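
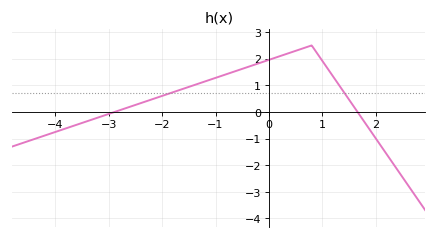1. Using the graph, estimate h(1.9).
-0.703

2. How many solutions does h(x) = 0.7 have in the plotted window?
2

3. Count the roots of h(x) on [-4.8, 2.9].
2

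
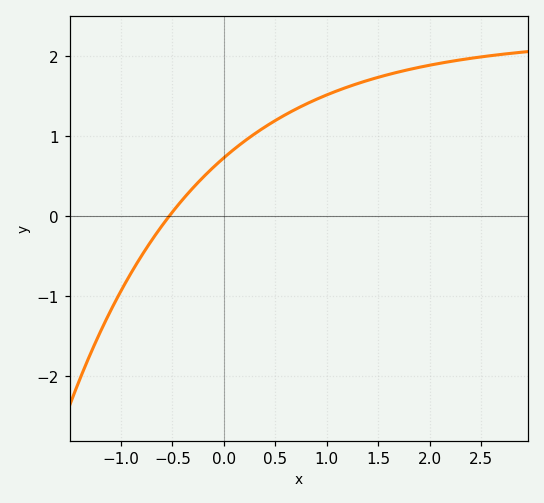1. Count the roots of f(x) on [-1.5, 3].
1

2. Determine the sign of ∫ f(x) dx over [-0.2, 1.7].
positive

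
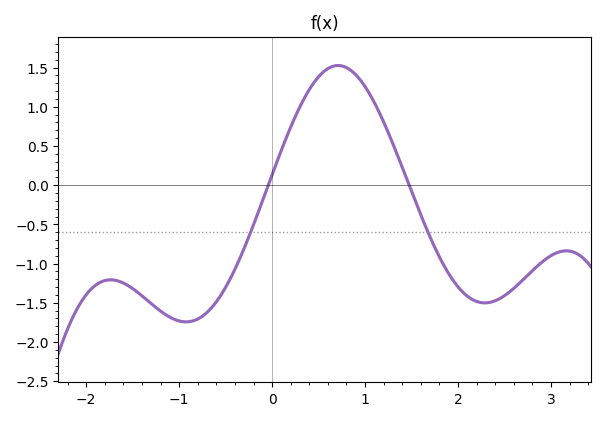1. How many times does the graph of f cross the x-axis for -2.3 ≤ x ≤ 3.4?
2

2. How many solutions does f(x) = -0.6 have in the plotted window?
2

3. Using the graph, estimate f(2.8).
-1.1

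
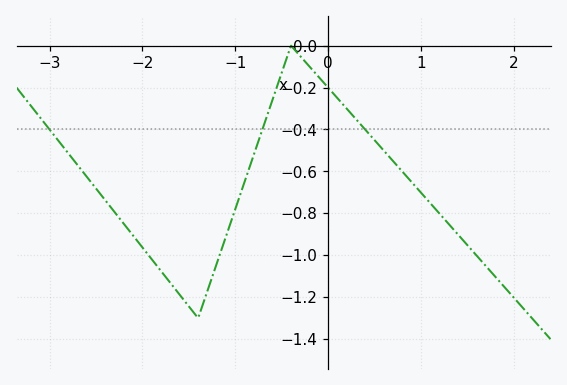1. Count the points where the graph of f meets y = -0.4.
3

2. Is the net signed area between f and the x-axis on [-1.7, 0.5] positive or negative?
negative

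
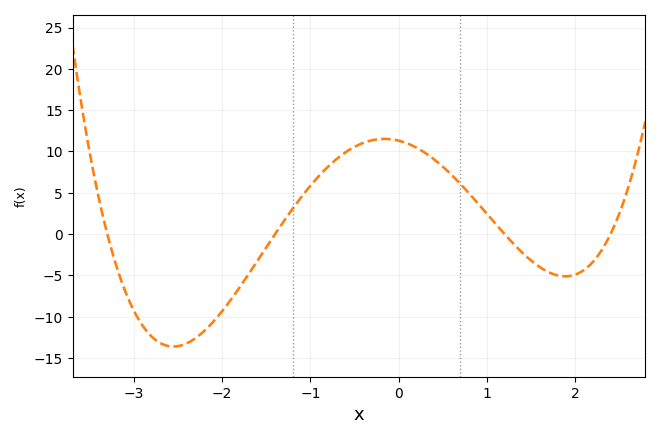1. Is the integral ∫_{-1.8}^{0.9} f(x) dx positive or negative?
positive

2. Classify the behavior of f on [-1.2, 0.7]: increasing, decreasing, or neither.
neither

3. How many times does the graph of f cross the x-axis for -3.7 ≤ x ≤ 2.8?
4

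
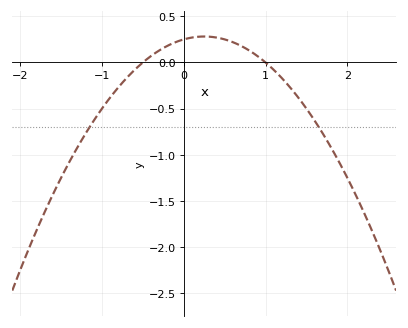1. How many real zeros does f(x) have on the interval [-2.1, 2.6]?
2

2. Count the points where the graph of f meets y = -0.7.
2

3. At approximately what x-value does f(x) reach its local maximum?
0.25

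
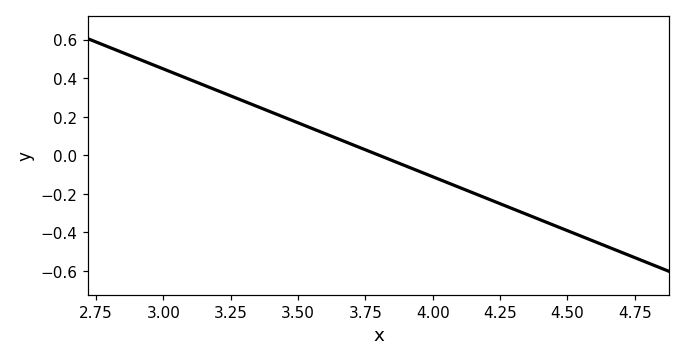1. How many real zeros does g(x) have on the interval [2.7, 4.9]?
1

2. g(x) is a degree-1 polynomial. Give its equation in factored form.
y = -0.56(x - 3.8)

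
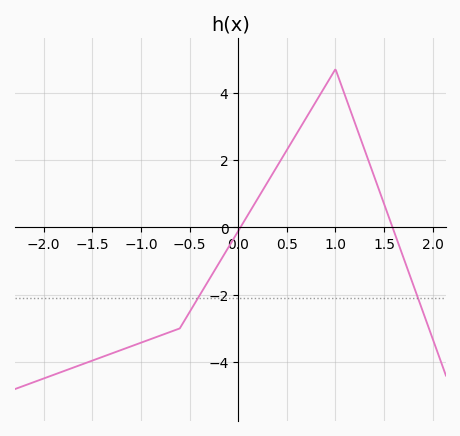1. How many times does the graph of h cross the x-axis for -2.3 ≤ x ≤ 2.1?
2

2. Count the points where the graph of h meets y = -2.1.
2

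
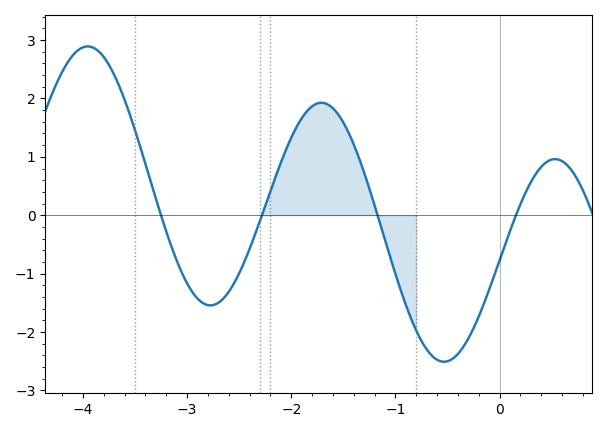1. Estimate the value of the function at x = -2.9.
-1.4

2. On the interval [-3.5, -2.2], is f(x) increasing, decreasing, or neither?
neither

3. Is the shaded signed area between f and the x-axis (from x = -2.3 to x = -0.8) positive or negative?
positive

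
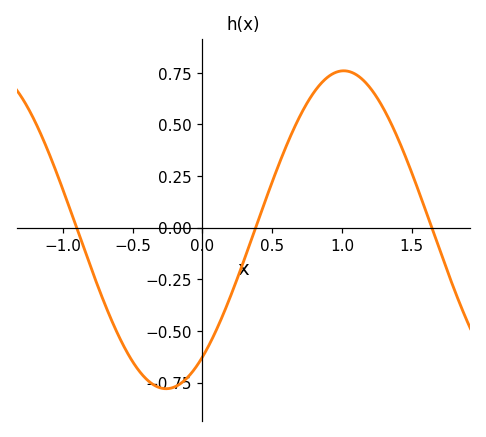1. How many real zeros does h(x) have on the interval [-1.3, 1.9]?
3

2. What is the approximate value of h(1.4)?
0.433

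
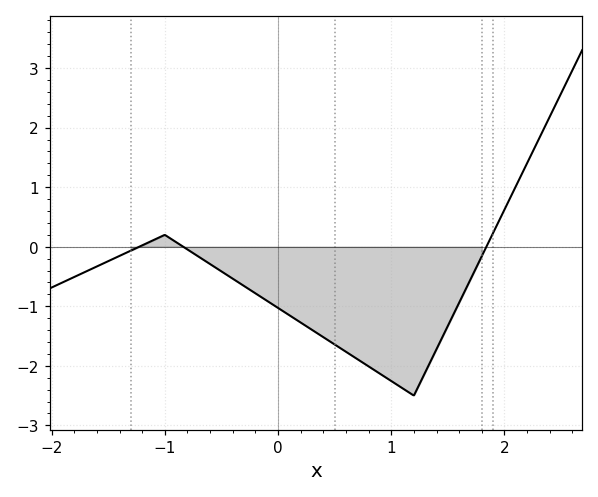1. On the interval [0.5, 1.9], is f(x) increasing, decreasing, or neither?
neither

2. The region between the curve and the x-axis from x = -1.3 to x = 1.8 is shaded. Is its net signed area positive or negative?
negative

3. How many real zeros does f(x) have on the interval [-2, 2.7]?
3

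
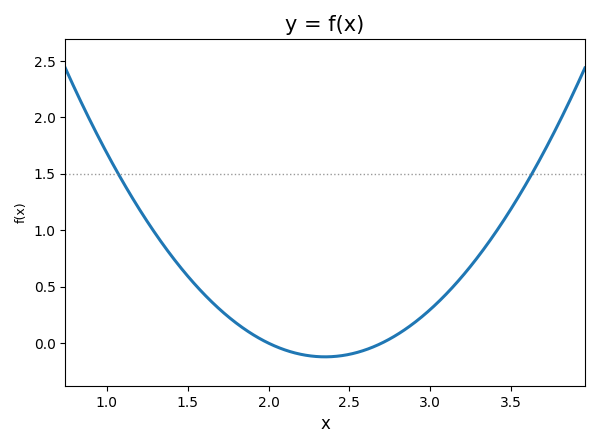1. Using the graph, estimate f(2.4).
-0.119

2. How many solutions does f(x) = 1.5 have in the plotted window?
2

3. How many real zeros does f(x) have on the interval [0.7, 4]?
2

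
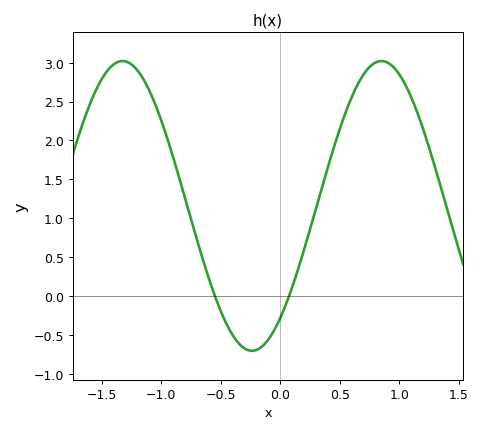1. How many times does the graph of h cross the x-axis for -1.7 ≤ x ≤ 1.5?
2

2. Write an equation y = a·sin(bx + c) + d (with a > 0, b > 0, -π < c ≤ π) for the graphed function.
y = 1.86sin(2.9x - 0.88) + 1.16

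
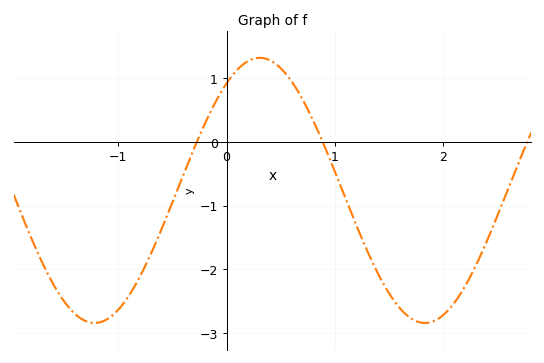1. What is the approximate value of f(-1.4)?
-2.7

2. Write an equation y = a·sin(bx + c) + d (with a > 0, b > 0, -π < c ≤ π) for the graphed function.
y = 2.08sin(2.06x + 0.94) - 0.76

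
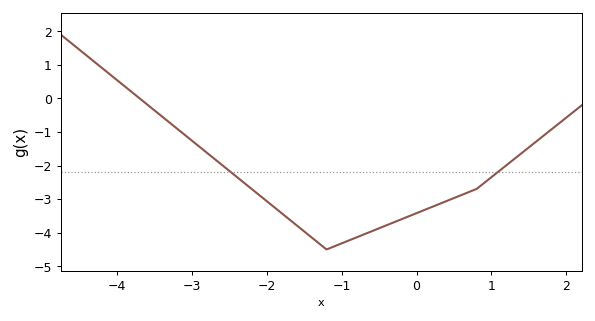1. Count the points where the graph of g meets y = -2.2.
2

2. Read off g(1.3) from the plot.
-1.8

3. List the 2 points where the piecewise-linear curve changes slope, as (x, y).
(-1.2, -4.5); (0.8, -2.7)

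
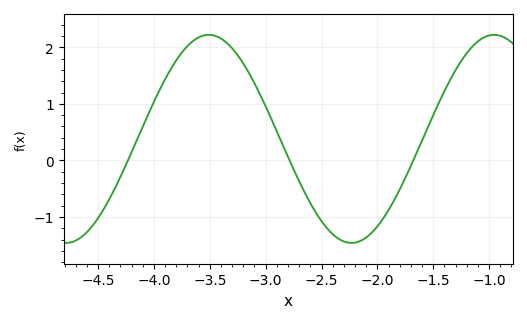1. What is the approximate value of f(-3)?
0.95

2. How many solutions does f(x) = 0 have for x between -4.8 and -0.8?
3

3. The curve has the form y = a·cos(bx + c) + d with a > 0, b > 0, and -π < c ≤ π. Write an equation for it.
y = 1.84cos(2.5x + 2.3) + 0.38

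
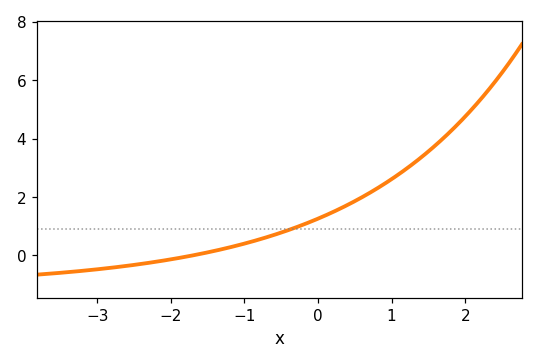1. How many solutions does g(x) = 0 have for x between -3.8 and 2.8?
1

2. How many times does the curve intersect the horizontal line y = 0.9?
1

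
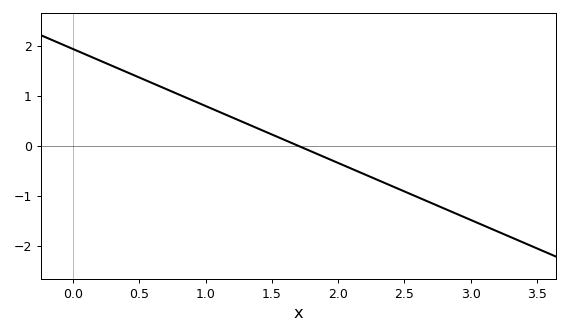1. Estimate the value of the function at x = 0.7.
1.14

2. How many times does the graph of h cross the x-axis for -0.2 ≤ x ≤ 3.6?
1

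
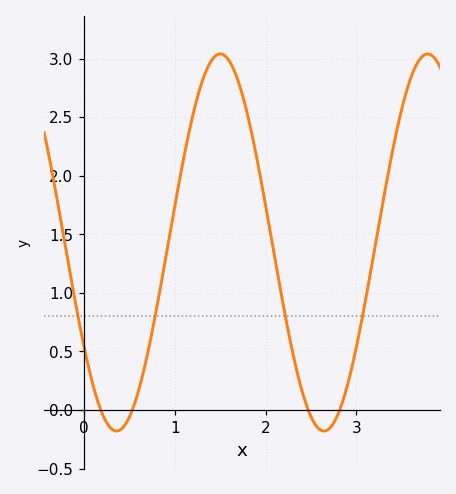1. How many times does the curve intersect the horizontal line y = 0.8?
4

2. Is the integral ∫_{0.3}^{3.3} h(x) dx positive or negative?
positive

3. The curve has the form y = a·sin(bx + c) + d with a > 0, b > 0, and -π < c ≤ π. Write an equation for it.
y = 1.61sin(2.75x - 2.55) + 1.43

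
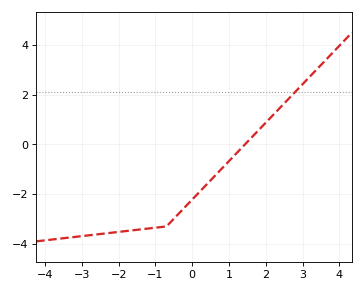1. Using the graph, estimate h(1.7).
0.41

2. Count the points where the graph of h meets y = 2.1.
1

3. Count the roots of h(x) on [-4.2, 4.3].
1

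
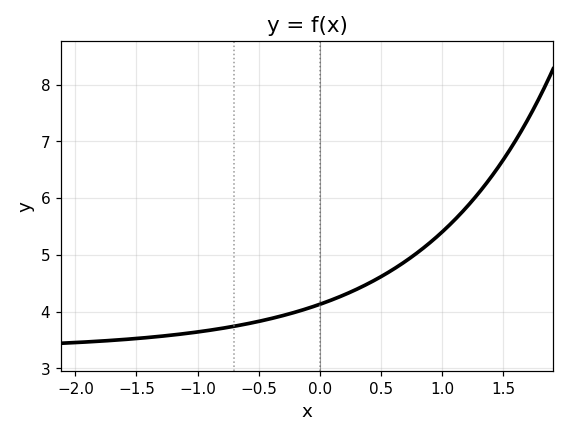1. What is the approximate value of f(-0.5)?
3.8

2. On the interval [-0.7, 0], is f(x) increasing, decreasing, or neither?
increasing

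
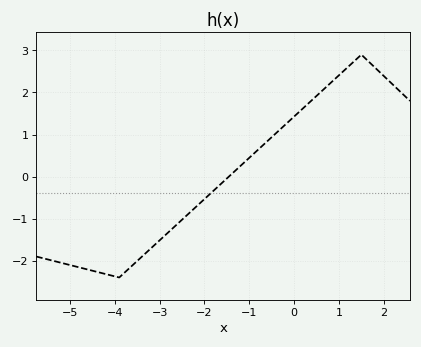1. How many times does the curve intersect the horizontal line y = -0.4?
1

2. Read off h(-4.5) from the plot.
-2.24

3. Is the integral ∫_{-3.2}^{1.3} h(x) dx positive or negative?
positive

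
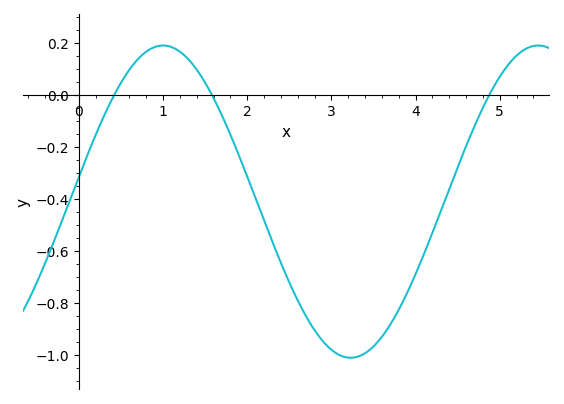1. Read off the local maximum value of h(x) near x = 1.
0.19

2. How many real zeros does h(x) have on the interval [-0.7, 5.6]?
3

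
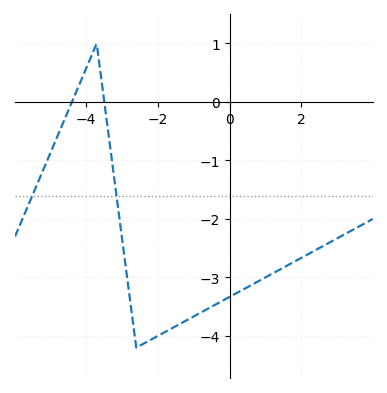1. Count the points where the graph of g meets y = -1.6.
2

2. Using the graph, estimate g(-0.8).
-3.6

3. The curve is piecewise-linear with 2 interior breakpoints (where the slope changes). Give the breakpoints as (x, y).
(-3.7, 1); (-2.6, -4.2)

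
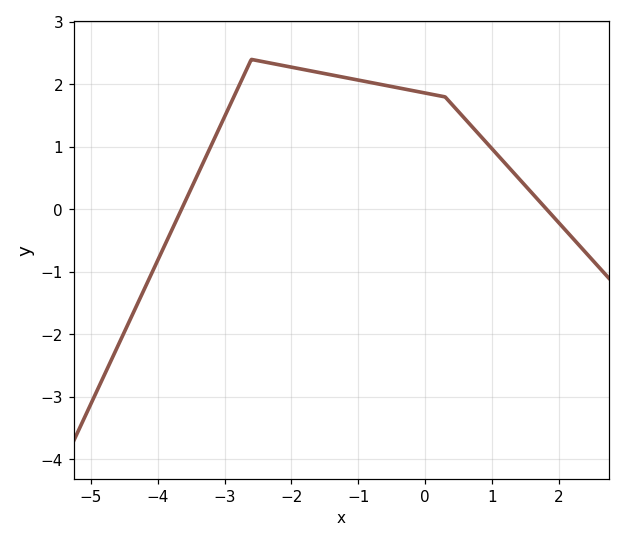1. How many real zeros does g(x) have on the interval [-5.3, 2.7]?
2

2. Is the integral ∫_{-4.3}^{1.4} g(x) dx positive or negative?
positive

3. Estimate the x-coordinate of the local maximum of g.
-2.6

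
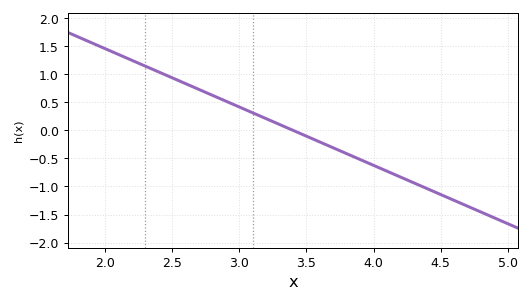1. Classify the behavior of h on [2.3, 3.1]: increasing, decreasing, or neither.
decreasing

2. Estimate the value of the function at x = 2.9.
0.52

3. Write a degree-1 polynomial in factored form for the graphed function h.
y = -1.04(x - 3.4)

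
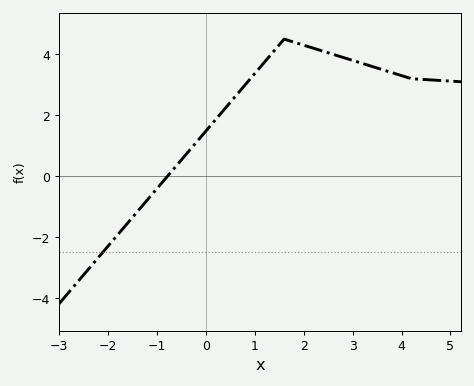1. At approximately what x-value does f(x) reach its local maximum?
1.6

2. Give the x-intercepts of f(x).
-0.8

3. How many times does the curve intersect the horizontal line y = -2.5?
1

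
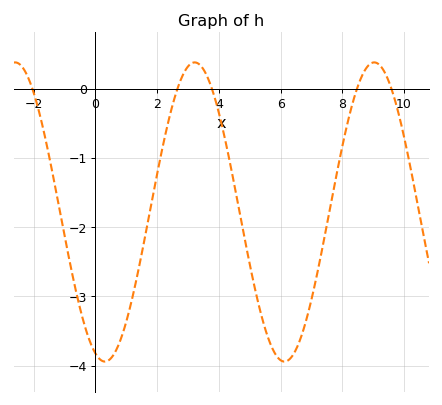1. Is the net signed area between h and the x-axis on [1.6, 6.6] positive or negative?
negative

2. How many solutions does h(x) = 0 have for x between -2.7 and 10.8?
5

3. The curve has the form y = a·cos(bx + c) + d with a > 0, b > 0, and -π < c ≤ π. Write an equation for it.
y = 2.16cos(1.1x + 2.8) - 1.78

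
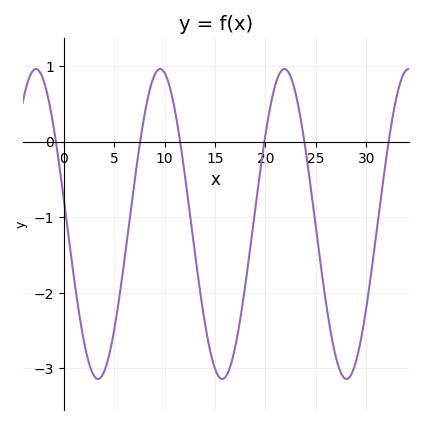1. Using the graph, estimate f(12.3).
-0.741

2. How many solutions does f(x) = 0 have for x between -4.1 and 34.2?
6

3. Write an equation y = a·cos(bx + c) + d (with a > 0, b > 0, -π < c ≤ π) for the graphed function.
y = 2.05cos(0.51x + 1.41) - 1.09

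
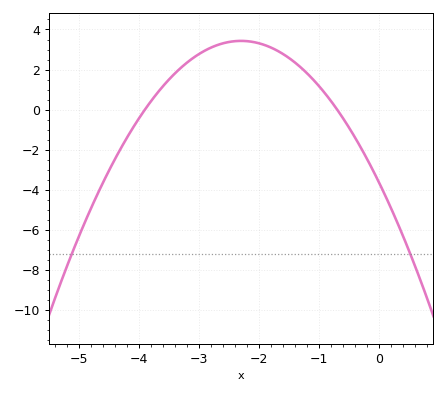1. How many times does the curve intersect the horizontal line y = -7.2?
2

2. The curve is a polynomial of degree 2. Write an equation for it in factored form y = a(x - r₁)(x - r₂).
y = -1.34(x + 3.9)(x + 0.7)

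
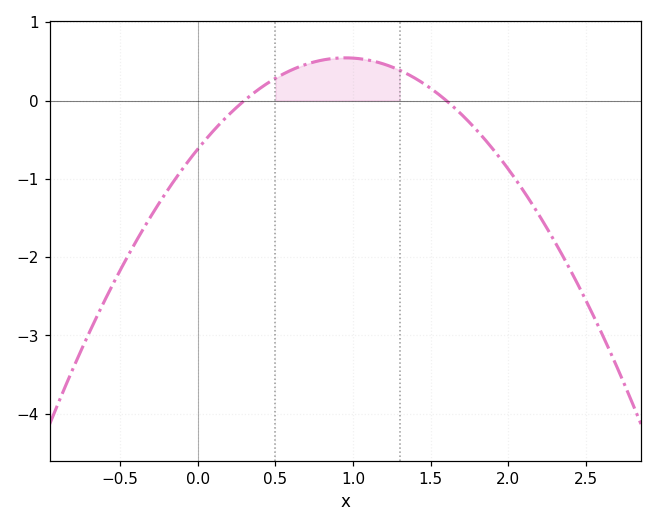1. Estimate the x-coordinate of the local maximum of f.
0.95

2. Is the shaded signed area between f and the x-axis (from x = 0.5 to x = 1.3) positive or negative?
positive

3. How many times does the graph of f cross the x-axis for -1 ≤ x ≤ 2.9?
2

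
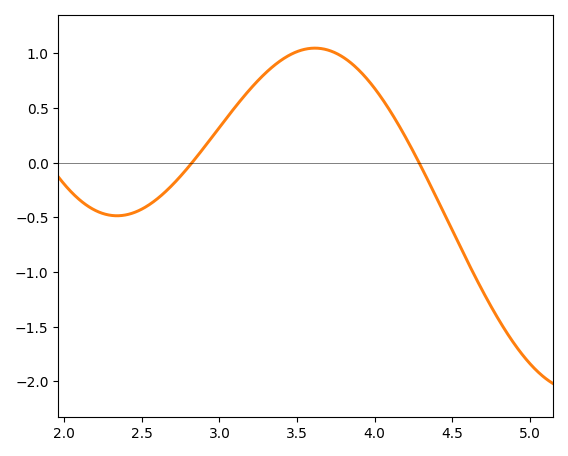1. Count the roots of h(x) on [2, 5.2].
2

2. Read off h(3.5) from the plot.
1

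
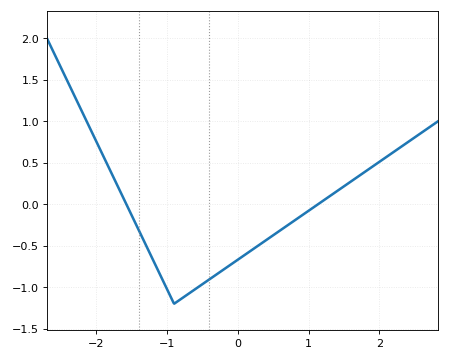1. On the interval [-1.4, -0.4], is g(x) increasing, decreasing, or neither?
neither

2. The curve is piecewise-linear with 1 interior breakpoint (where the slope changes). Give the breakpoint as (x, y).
(-0.9, -1.2)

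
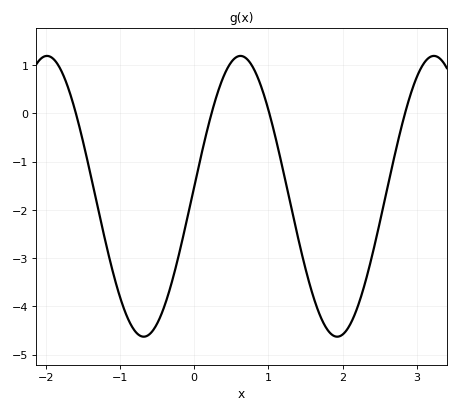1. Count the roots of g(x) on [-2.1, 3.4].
4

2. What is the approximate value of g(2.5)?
-2.27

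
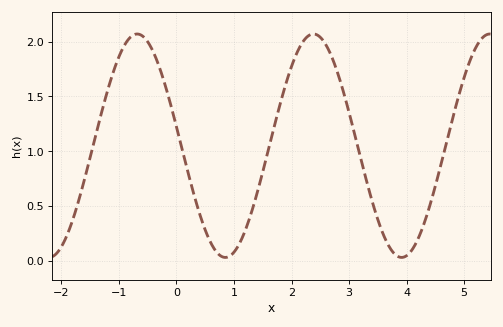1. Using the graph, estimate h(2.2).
2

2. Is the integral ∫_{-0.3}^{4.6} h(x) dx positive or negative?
positive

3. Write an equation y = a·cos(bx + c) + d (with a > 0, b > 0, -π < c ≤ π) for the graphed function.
y = 1.02cos(2.05x + 1.4) + 1.05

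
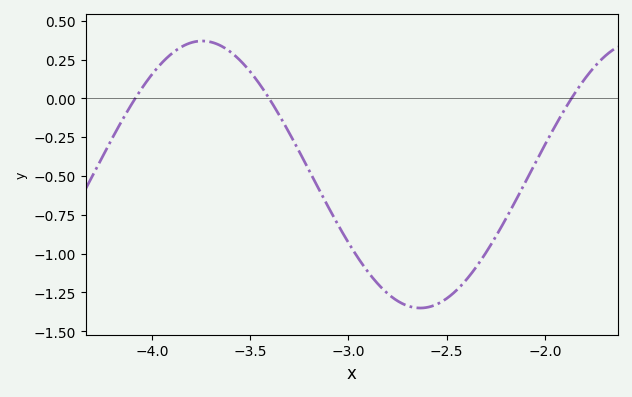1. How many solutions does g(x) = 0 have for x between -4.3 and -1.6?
3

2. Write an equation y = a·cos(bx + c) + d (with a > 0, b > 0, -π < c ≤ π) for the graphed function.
y = 0.86cos(2.8x - 2) - 0.49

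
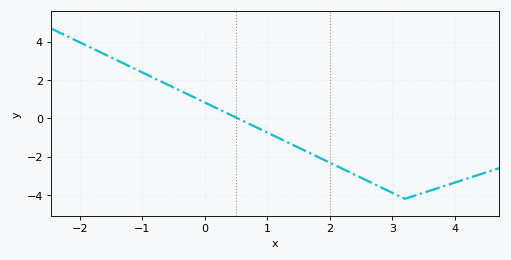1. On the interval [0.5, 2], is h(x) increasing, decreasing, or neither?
decreasing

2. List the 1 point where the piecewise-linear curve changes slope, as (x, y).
(3.2, -4.2)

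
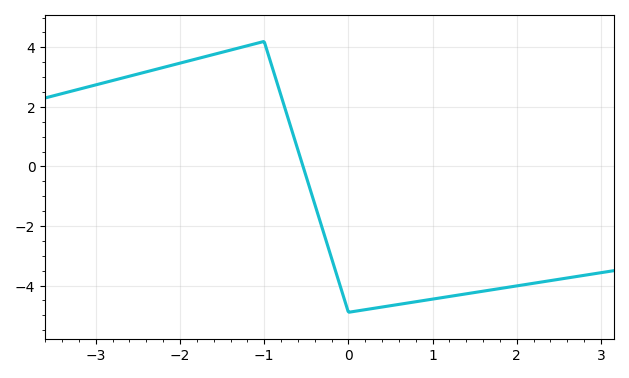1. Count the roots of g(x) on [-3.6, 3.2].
1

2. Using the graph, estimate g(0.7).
-4.6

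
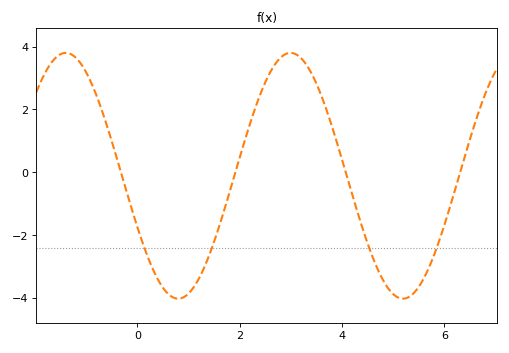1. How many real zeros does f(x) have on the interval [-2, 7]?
4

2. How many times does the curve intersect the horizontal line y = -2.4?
4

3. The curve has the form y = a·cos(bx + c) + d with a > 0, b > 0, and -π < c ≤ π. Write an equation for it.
y = 3.91cos(1.4x + 2) - 0.11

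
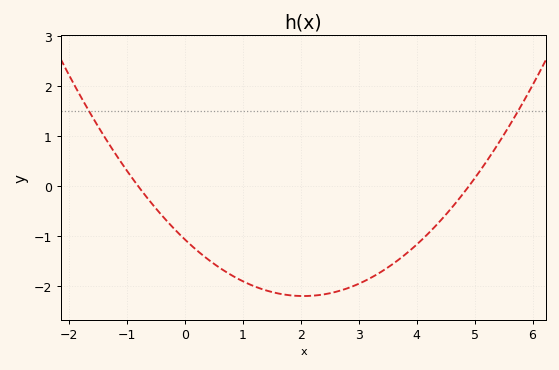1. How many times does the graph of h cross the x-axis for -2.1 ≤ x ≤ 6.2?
2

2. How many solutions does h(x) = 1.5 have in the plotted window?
2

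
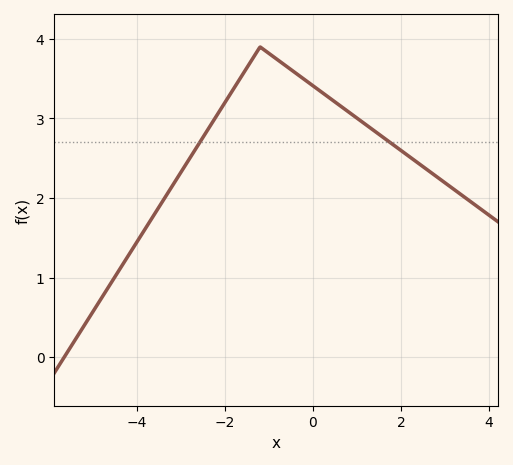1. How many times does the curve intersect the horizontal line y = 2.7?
2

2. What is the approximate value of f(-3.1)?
2.2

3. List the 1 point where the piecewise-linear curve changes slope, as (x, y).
(-1.2, 3.9)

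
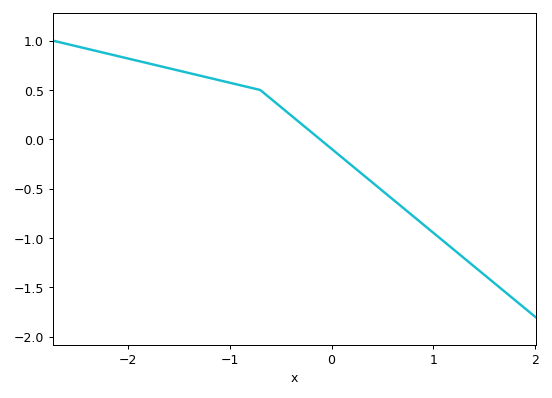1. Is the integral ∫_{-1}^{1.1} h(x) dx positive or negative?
negative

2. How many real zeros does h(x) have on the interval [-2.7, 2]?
1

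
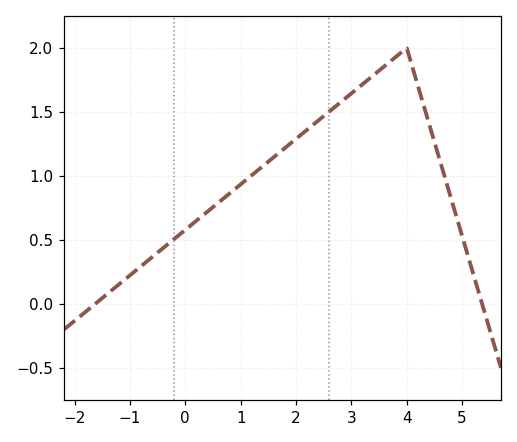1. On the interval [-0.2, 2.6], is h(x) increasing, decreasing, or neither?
increasing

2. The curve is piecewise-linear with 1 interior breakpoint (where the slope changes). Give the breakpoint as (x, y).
(4, 2)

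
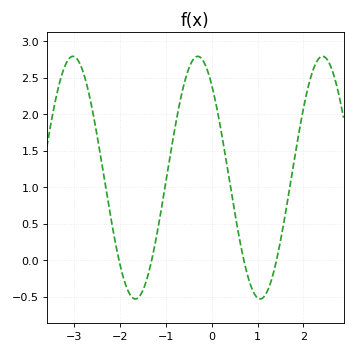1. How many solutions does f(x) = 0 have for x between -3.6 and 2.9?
4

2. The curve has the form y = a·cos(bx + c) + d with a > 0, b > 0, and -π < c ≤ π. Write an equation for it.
y = 1.66cos(2.31x + 0.702) + 1.13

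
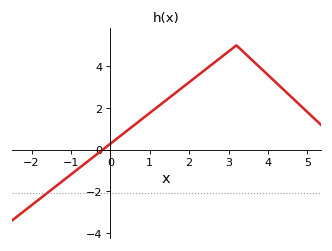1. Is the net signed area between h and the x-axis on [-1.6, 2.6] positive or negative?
positive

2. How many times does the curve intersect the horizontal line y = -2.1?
1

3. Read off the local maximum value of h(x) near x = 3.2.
5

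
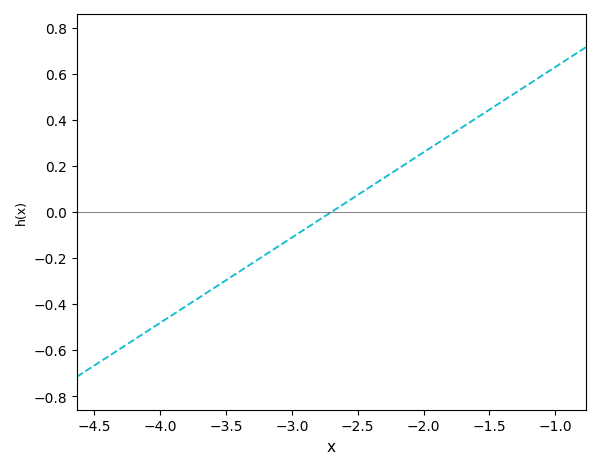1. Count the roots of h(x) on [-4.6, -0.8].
1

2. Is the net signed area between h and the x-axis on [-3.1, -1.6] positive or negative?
positive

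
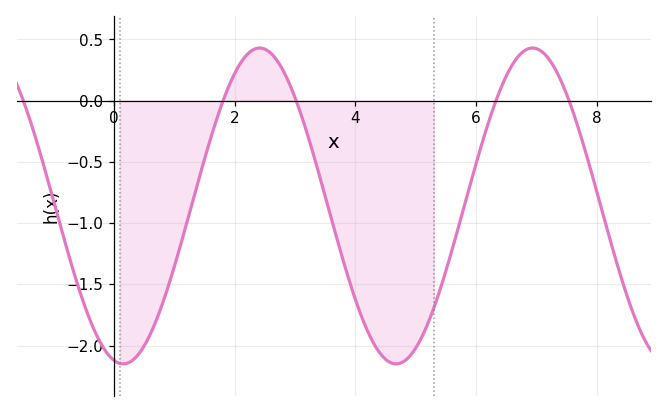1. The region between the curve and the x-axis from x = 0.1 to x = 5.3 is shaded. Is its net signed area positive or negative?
negative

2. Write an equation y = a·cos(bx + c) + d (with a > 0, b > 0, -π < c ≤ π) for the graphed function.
y = 1.29cos(1.39x + 2.93) - 0.86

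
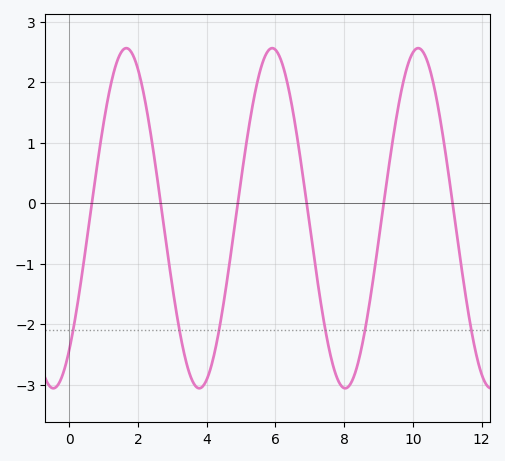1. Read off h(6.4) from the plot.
1.85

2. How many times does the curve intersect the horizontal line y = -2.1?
6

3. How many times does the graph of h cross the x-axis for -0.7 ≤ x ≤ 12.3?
6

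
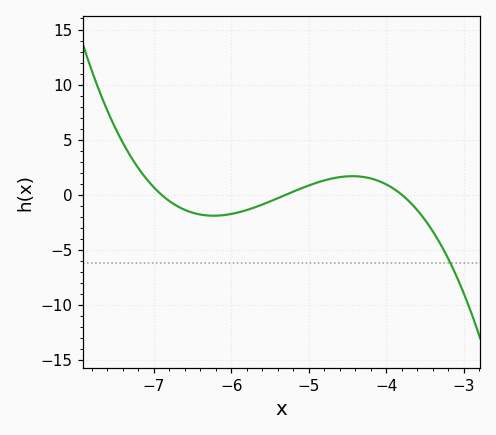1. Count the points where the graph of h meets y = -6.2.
1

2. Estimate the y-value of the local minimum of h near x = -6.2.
-1.89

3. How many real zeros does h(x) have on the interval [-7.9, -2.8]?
3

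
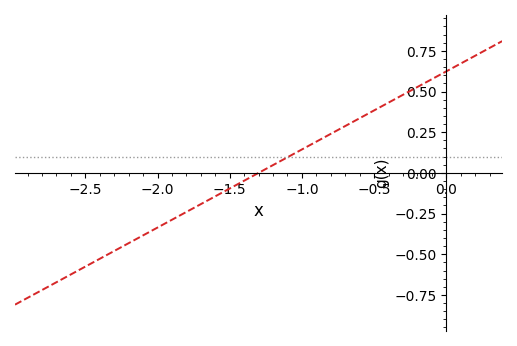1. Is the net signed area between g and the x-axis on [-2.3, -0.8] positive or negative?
negative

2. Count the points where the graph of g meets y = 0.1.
1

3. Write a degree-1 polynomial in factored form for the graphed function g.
y = 0.48(x + 1.3)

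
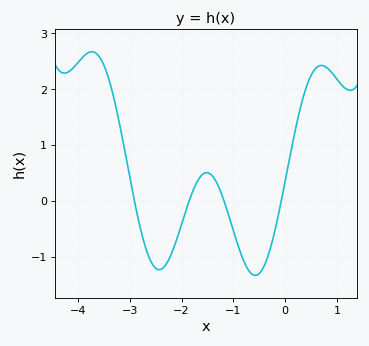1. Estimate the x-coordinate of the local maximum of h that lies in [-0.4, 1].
0.697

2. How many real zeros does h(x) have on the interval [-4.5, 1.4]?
4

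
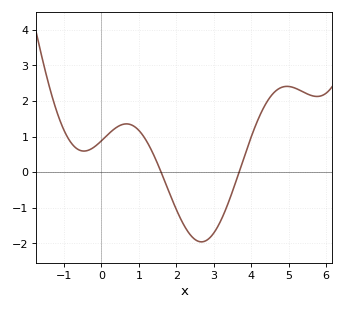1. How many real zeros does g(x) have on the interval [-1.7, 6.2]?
2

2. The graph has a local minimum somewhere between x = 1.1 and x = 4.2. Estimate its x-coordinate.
2.67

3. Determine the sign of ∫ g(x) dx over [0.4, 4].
negative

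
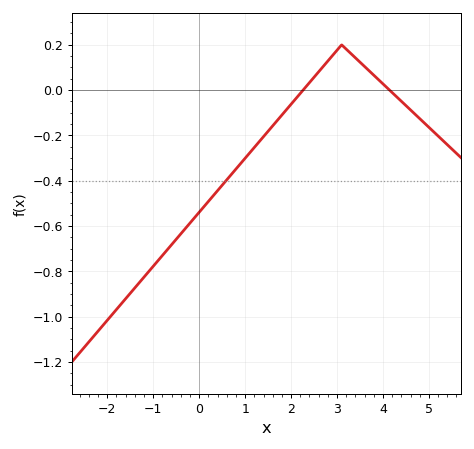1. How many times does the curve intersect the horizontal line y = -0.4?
1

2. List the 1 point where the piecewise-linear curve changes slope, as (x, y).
(3.1, 0.2)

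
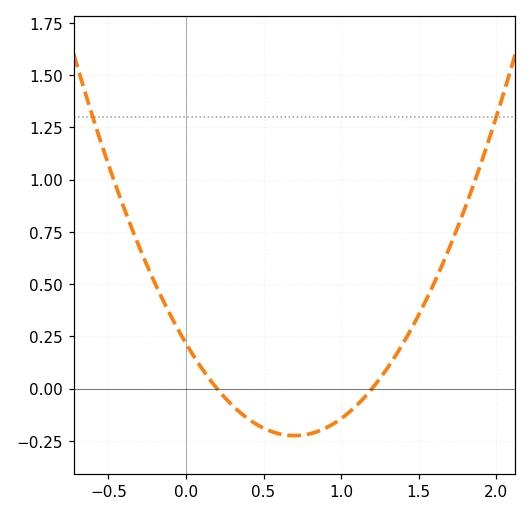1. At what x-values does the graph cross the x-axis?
0.2, 1.2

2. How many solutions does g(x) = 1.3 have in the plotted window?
2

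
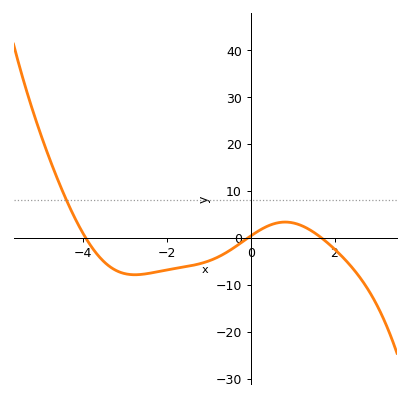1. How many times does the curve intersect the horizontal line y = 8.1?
1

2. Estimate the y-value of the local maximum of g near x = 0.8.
3.37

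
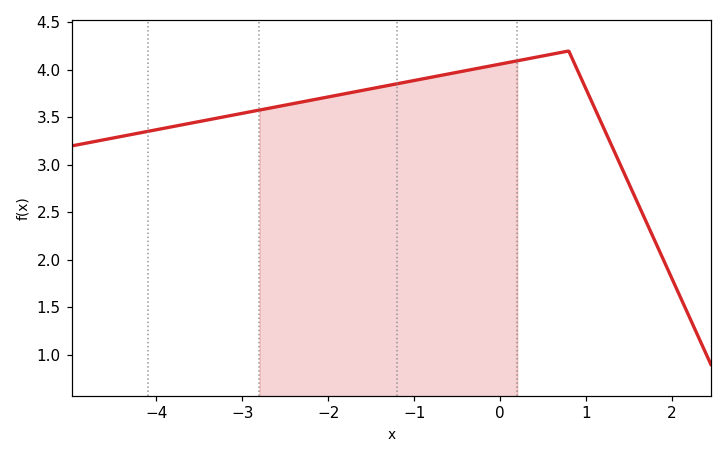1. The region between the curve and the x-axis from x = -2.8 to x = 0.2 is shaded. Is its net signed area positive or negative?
positive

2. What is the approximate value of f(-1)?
3.89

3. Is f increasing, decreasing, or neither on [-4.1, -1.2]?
increasing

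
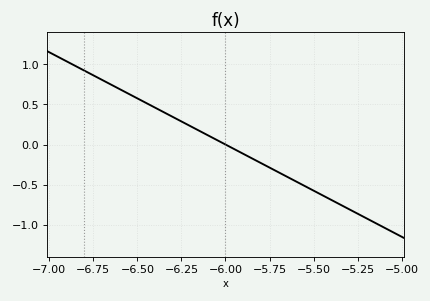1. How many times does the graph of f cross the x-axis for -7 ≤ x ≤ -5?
1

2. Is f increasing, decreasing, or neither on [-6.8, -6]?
decreasing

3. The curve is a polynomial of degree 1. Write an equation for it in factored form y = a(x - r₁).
y = -1.15(x + 6)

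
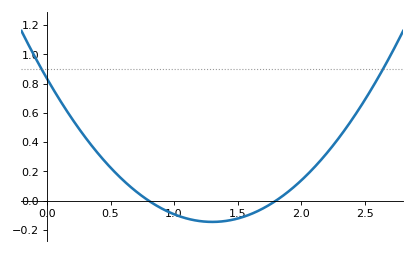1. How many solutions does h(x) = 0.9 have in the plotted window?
2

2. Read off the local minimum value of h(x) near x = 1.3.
-0.14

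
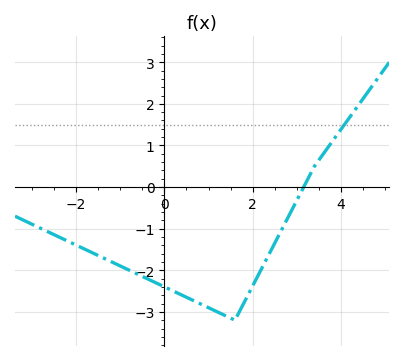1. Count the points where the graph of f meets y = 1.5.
1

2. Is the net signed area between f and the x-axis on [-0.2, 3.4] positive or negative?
negative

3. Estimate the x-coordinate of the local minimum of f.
1.6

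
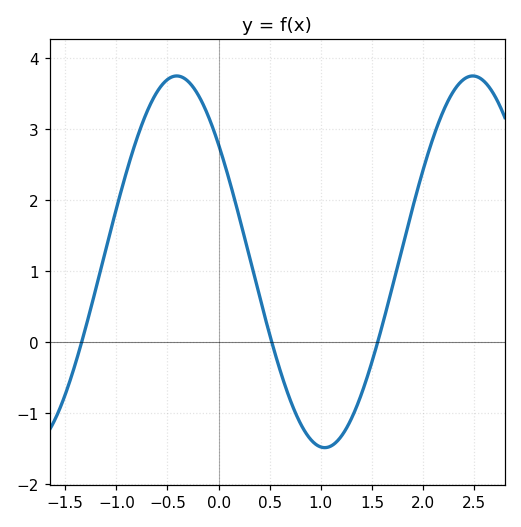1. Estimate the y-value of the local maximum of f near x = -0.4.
3.75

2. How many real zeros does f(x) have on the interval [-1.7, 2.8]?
3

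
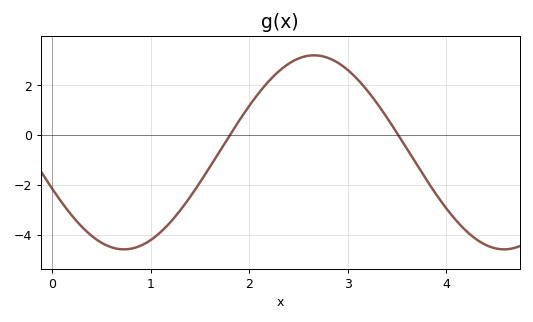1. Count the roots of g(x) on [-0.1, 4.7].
2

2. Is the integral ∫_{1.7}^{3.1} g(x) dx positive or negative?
positive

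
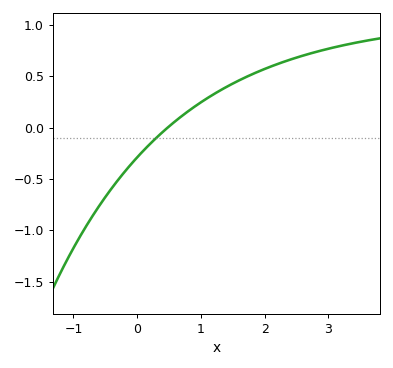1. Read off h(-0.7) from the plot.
-0.85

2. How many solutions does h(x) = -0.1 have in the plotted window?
1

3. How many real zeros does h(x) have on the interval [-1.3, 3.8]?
1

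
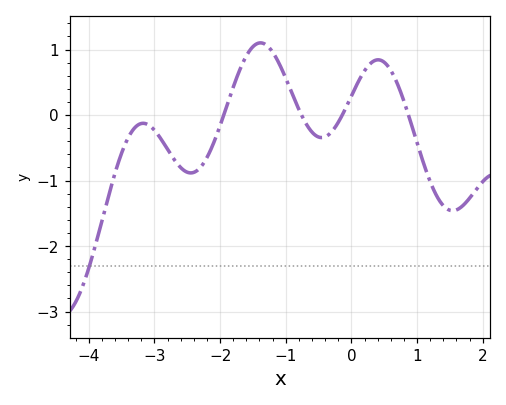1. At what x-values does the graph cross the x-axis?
-1.9, -0.8, -0.1, 0.9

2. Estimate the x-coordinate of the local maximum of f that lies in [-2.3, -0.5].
-1.4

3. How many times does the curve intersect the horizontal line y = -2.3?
1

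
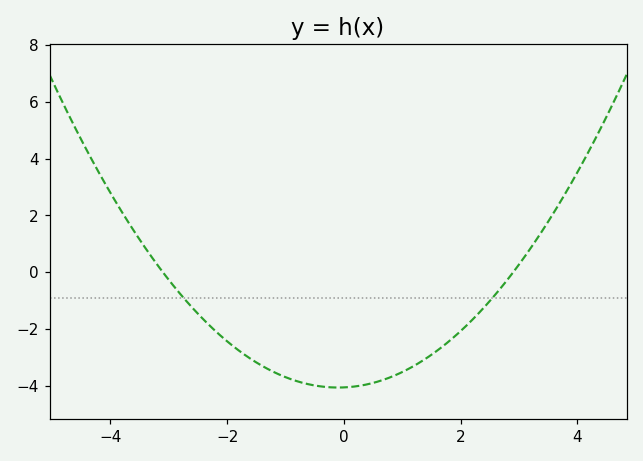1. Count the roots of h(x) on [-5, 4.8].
2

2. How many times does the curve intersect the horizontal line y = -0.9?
2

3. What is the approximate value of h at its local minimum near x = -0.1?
-4.05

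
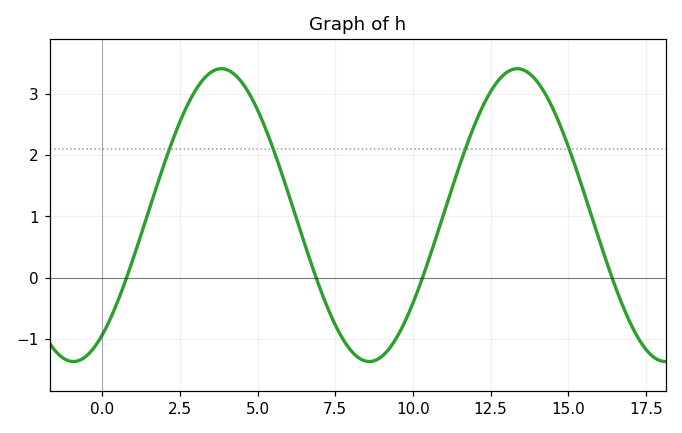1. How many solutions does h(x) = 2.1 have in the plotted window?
4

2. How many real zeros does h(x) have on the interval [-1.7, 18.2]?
4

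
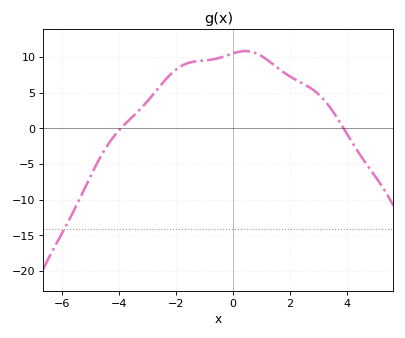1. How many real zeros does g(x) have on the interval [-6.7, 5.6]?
2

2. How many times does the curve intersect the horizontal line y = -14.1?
1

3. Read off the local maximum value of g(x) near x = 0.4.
10.8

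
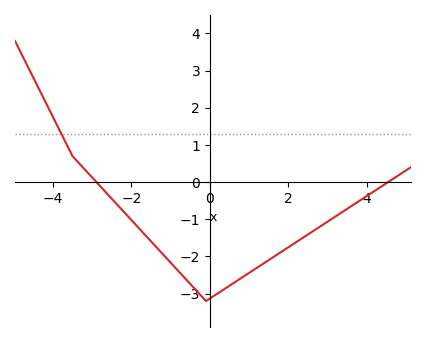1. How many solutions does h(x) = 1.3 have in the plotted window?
1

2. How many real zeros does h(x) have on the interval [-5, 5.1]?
2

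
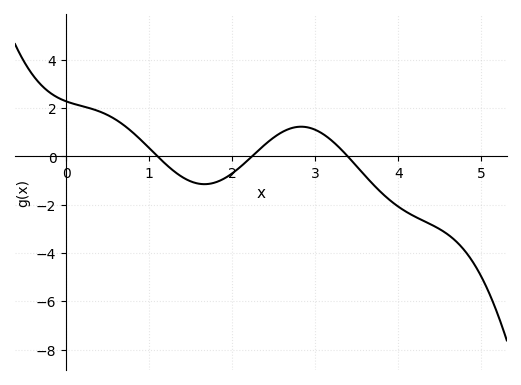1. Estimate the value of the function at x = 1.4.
-0.854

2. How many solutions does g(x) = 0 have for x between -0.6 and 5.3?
3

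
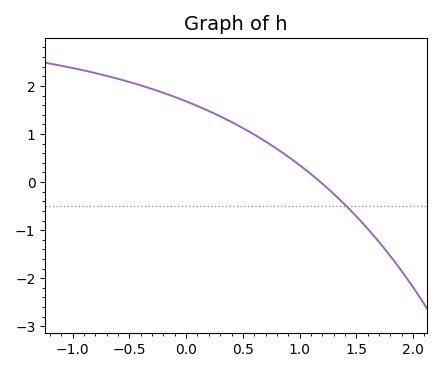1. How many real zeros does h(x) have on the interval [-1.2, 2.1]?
1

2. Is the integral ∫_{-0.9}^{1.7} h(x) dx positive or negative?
positive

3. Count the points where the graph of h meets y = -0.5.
1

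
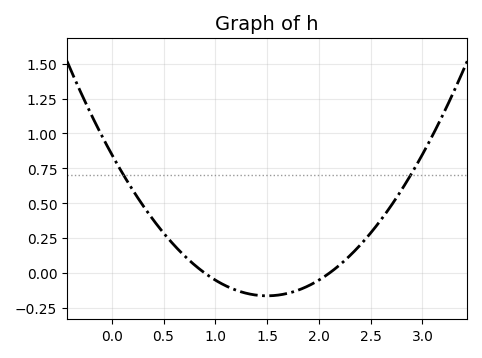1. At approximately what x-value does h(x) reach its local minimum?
1.5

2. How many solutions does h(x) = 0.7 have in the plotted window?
2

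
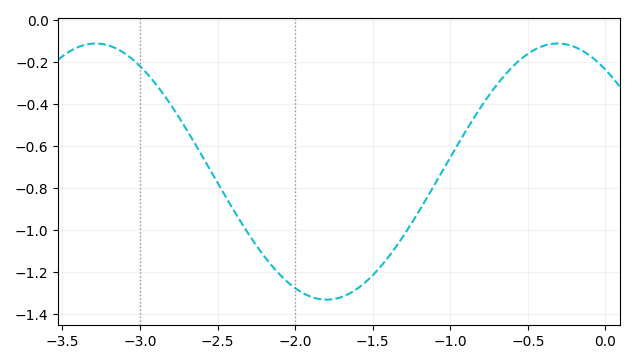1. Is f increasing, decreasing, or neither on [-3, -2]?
decreasing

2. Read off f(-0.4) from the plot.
-0.12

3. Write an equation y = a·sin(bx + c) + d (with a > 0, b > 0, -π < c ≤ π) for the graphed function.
y = 0.61sin(2.1x + 2.2) - 0.72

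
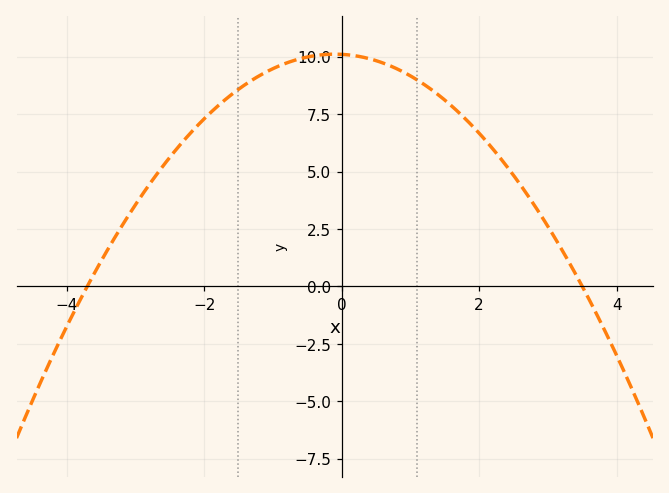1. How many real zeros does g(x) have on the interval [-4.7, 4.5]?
2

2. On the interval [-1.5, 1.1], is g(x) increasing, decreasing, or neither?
neither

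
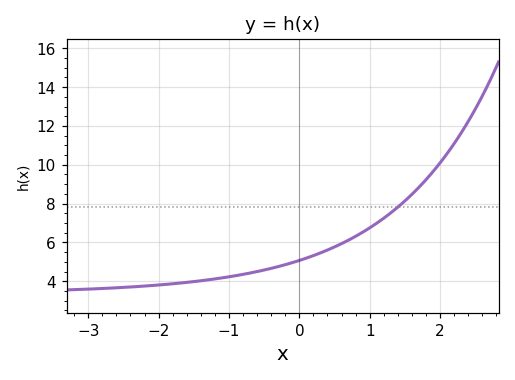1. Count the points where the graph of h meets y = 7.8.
1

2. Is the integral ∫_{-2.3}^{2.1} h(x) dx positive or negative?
positive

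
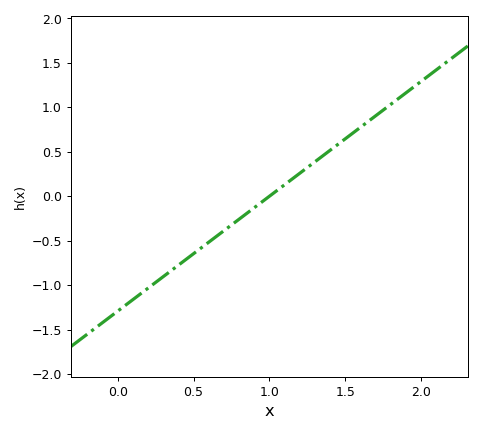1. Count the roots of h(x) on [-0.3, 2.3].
1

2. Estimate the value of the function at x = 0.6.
-0.516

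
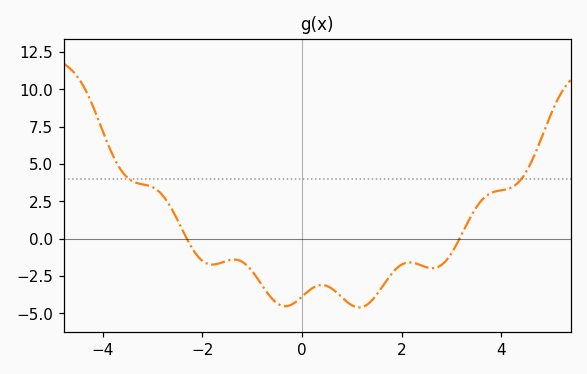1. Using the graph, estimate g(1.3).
-4.43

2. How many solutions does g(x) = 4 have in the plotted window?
2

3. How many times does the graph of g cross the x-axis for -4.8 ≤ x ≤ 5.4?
2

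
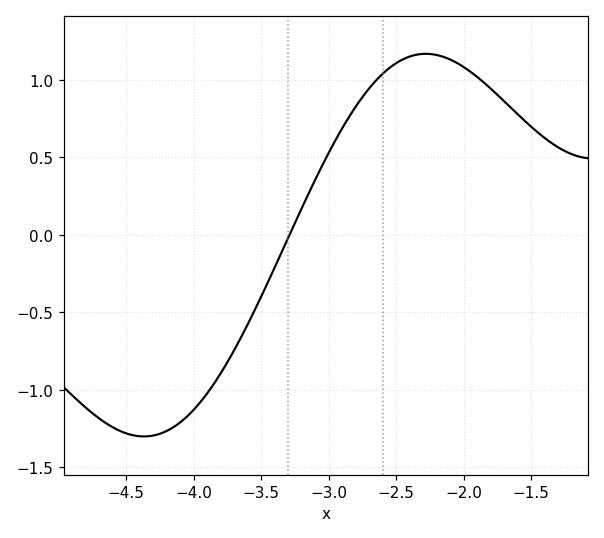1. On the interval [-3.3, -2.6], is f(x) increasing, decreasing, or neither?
increasing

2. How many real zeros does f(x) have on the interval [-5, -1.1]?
1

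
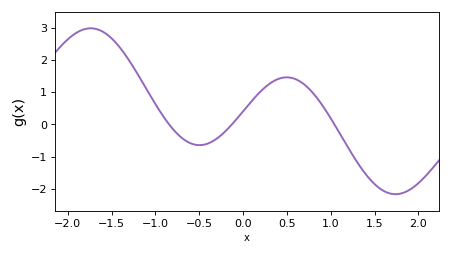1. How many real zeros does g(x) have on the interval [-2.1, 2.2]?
3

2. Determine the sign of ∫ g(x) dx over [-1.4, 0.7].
positive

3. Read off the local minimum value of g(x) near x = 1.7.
-2.2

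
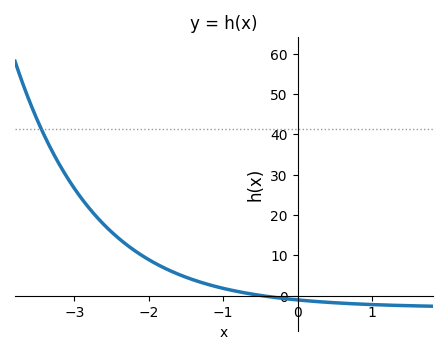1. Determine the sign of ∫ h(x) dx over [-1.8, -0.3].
positive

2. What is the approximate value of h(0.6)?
-2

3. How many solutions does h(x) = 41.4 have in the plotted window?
1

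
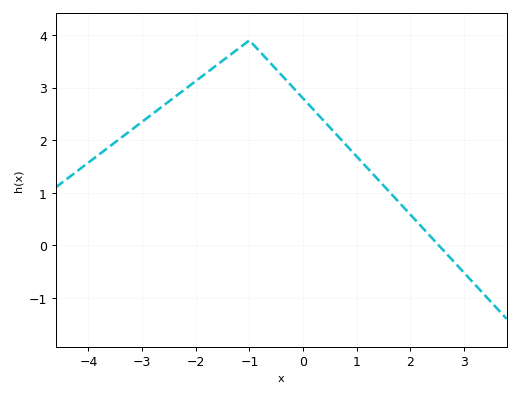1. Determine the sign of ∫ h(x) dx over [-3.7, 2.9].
positive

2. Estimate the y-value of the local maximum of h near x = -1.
3.9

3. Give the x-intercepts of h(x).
2.6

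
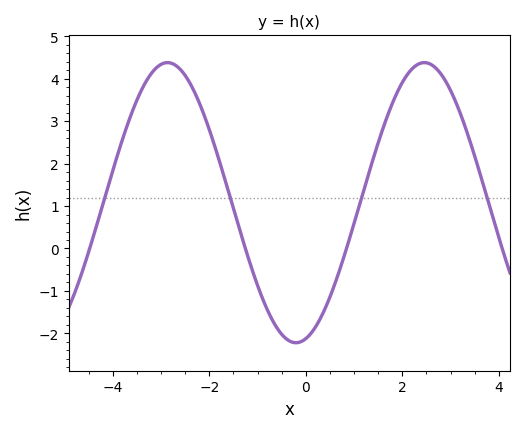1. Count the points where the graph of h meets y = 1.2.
4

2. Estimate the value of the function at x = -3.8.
2.6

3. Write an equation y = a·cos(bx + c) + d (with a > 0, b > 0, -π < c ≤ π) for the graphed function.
y = 3.3cos(1.2x - 2.9) + 1.08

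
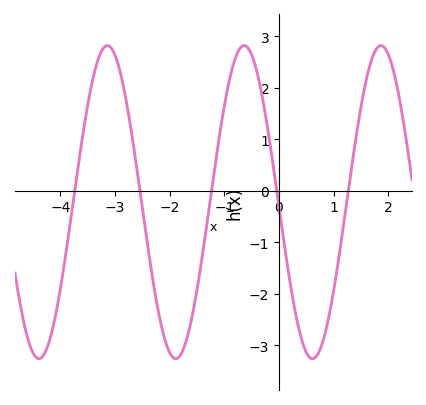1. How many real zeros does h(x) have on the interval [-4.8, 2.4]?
5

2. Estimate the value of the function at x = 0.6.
-3.3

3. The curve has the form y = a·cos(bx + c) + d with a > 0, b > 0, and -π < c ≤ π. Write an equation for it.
y = 3.04cos(2.5x + 1.6) - 0.22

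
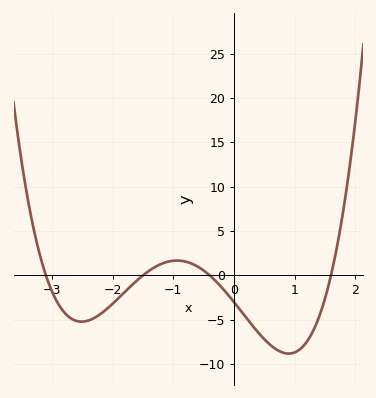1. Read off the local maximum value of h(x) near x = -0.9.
1.68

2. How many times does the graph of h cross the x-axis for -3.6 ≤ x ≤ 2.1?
4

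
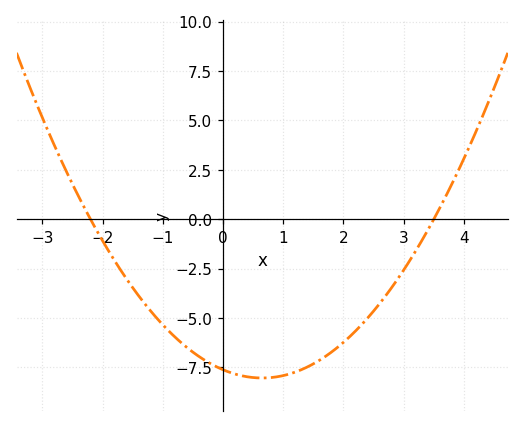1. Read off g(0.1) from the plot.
-7.8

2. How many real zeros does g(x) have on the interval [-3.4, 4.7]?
2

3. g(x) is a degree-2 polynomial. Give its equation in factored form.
y = 0.99(x + 2.2)(x - 3.5)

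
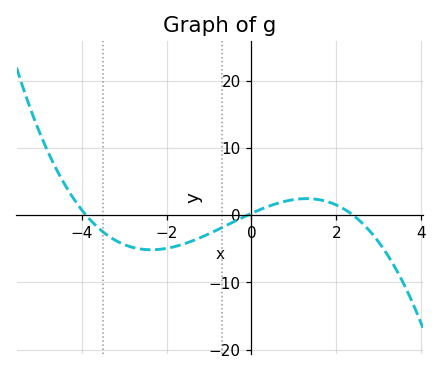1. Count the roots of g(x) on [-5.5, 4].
3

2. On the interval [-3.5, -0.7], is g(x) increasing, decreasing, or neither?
neither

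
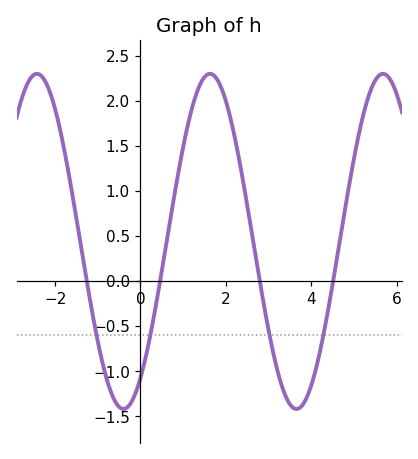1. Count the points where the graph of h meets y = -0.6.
4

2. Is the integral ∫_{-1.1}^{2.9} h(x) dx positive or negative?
positive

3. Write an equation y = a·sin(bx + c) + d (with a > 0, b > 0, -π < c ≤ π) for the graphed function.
y = 1.86sin(1.55x - 0.952) + 0.44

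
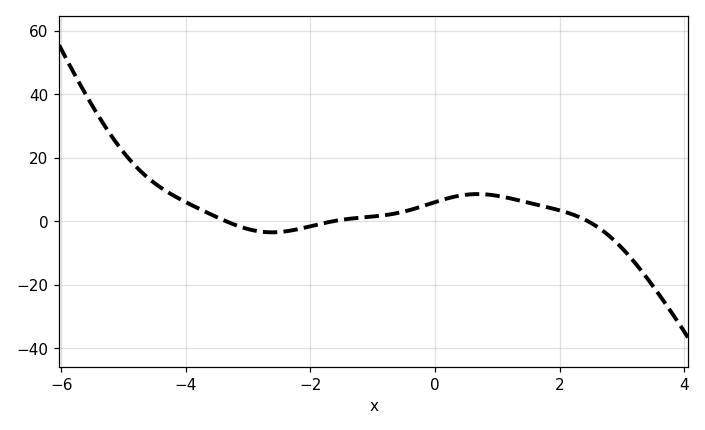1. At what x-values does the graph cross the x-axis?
-3.4, -1.6, 2.4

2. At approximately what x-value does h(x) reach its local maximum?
0.6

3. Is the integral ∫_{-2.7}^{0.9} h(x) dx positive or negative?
positive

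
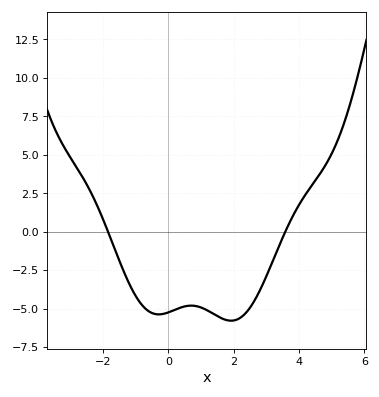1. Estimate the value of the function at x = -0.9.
-4.5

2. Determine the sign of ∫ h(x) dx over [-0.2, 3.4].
negative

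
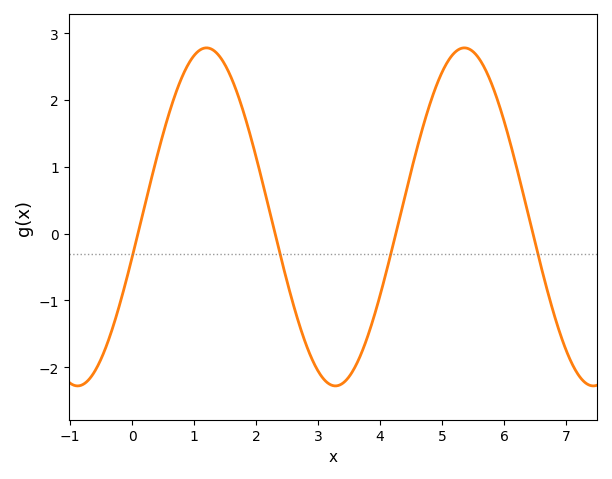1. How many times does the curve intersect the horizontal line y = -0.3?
4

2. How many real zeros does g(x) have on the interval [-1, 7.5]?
4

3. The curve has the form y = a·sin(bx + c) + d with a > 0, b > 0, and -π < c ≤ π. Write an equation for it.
y = 2.53sin(1.5x - 0.24) + 0.25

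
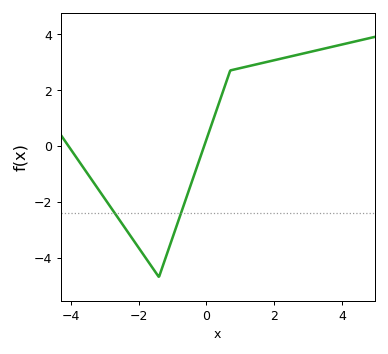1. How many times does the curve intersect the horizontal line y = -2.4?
2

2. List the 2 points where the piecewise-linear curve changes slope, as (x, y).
(-1.4, -4.7); (0.7, 2.7)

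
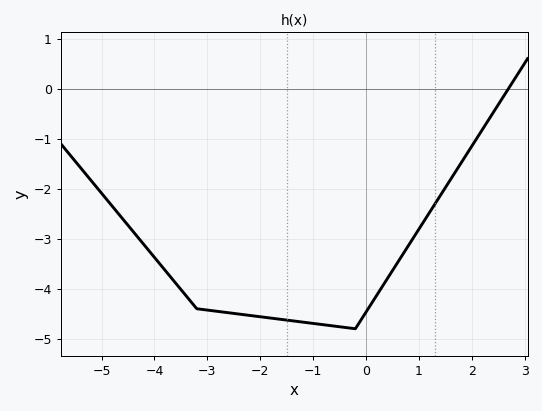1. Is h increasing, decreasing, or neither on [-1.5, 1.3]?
neither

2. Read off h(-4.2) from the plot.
-3.1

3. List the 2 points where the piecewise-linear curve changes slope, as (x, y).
(-3.2, -4.4); (-0.2, -4.8)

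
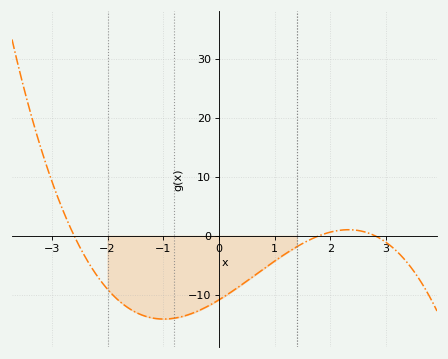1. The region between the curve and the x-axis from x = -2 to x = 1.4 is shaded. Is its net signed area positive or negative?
negative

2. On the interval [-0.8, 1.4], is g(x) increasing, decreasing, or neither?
increasing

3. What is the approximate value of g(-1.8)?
-11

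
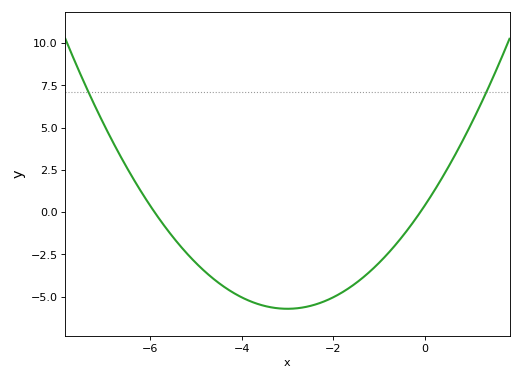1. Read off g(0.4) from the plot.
2.14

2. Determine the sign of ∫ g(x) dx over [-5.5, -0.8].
negative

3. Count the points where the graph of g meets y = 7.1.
2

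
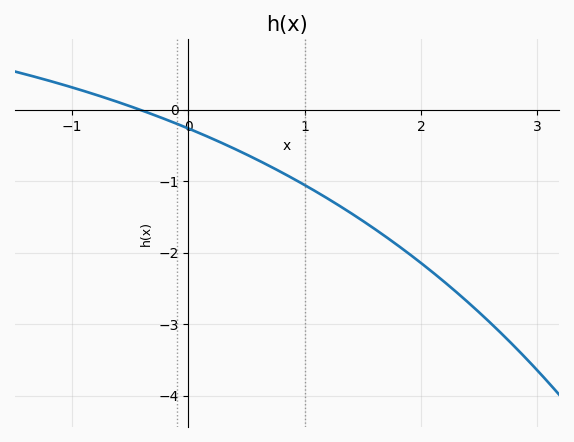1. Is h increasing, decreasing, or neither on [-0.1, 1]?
decreasing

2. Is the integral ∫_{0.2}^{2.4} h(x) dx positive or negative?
negative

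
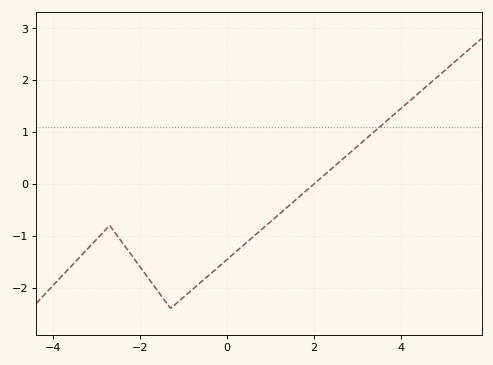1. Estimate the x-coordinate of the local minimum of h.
-1.3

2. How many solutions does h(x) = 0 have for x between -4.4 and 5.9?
1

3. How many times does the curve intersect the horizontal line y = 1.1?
1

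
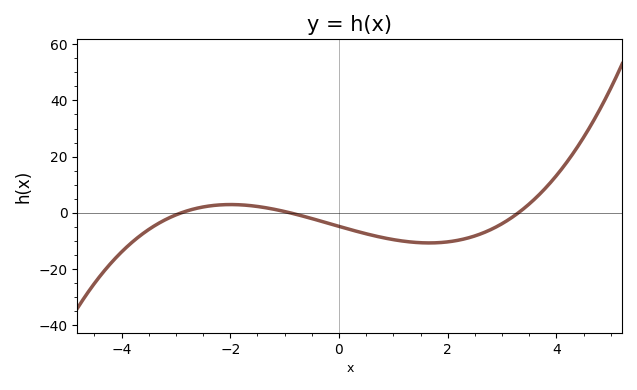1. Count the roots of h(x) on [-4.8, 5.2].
3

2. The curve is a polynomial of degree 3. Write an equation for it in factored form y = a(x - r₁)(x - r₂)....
y = 0.56(x + 2.9)(x + 0.9)(x - 3.3)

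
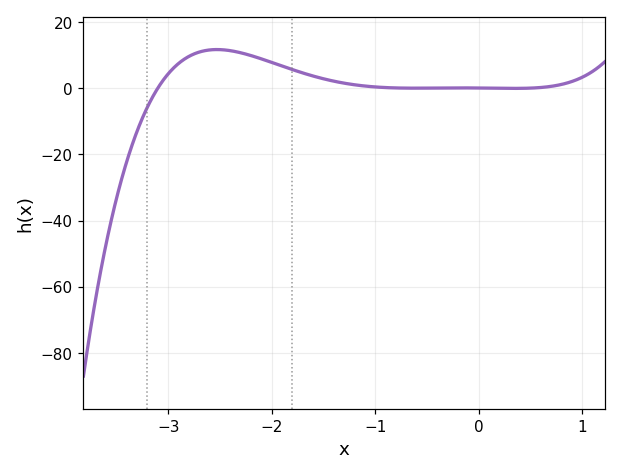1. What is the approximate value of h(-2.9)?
8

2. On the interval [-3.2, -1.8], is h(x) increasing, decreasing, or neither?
neither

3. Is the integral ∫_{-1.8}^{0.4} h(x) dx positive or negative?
positive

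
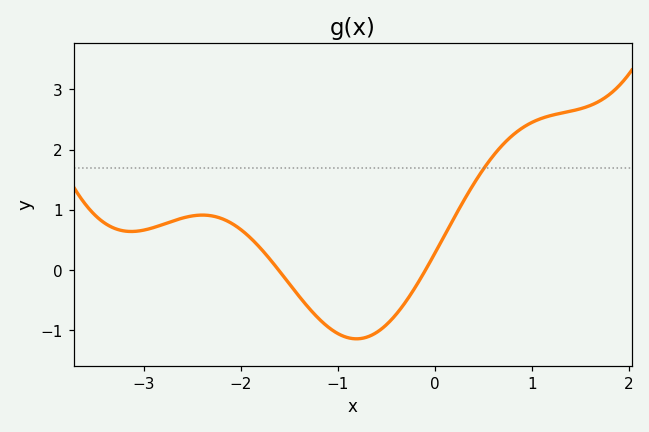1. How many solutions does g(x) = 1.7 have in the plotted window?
1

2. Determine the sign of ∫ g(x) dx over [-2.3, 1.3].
positive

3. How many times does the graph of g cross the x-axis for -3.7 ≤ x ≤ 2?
2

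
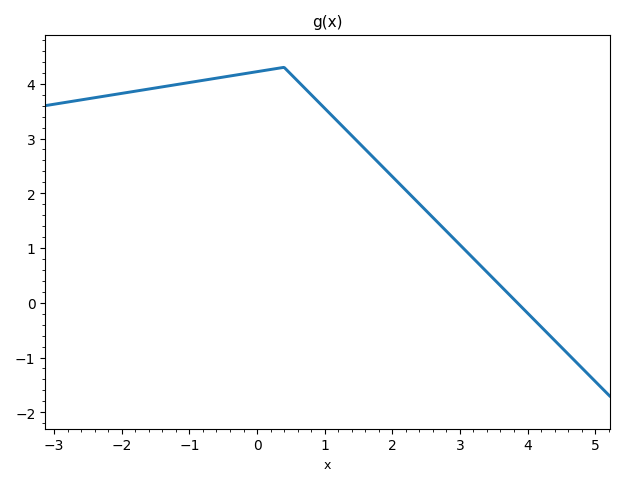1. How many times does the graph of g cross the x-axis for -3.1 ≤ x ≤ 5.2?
1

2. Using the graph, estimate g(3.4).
0.56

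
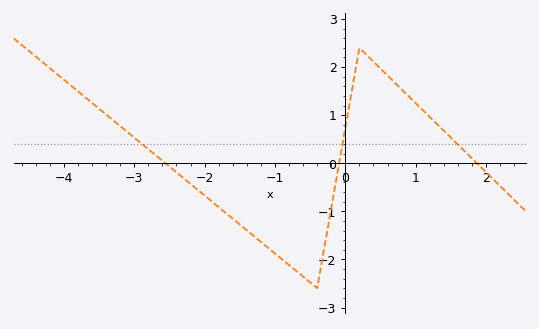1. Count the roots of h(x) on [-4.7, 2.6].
3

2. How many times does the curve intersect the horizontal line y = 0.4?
3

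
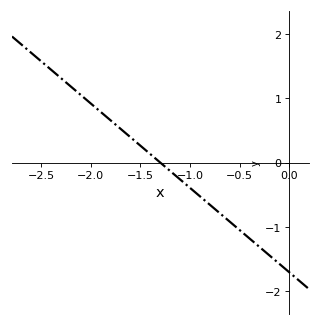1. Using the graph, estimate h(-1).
-0.4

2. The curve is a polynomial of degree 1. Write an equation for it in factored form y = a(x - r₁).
y = -1.31(x + 1.3)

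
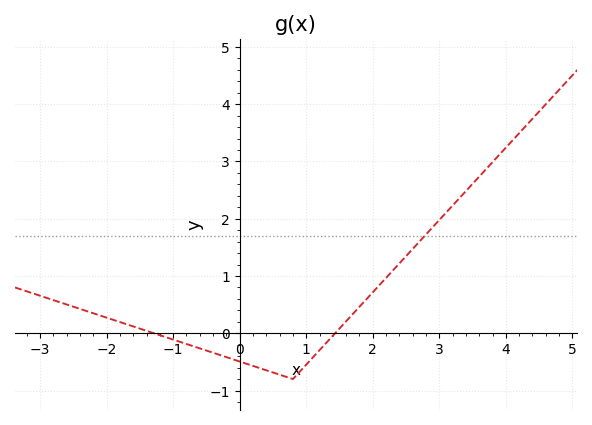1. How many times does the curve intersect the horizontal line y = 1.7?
1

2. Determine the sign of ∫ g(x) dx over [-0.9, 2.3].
negative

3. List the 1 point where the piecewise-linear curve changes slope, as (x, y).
(0.8, -0.8)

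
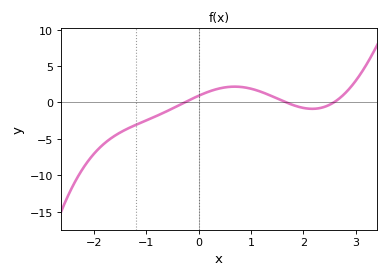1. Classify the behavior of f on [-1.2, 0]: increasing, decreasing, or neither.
increasing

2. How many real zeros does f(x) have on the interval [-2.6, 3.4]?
3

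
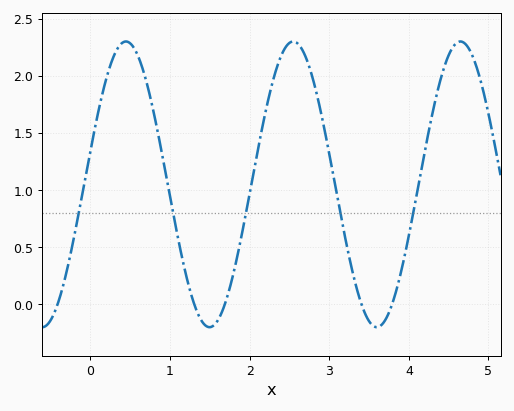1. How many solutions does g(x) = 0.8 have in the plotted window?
5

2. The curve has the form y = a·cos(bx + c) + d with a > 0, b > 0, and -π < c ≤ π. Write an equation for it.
y = 1.25cos(2.99x - 1.33) + 1.05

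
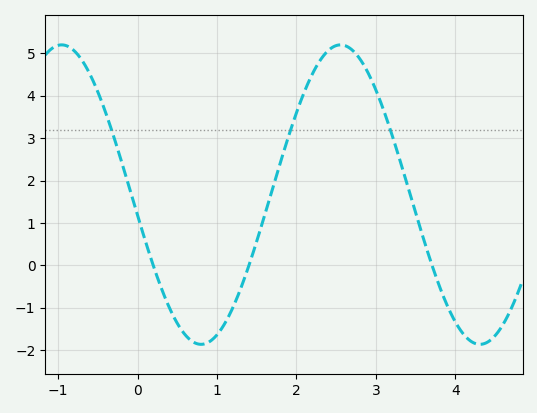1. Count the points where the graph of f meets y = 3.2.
3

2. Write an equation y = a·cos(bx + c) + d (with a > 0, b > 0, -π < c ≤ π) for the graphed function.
y = 3.53cos(1.8x + 1.7) + 1.67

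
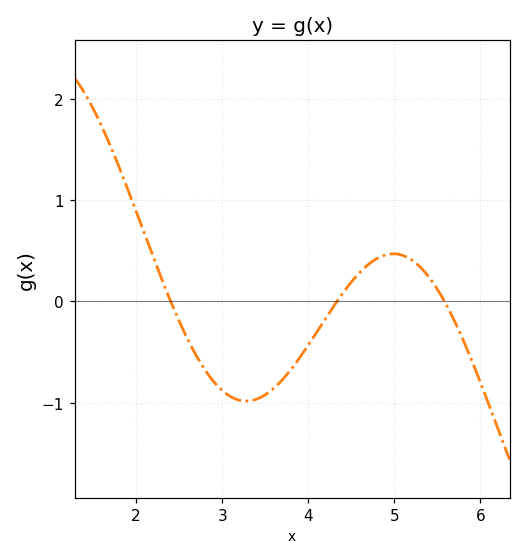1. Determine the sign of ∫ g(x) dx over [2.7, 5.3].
negative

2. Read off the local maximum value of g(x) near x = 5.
0.47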